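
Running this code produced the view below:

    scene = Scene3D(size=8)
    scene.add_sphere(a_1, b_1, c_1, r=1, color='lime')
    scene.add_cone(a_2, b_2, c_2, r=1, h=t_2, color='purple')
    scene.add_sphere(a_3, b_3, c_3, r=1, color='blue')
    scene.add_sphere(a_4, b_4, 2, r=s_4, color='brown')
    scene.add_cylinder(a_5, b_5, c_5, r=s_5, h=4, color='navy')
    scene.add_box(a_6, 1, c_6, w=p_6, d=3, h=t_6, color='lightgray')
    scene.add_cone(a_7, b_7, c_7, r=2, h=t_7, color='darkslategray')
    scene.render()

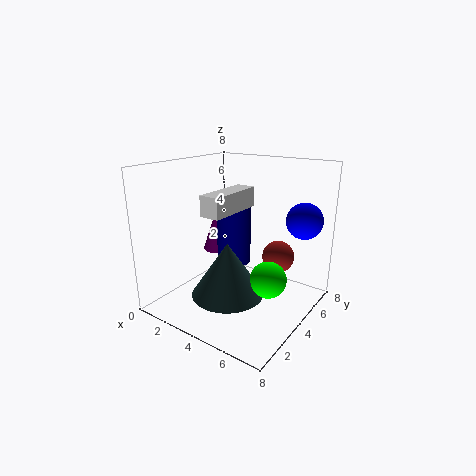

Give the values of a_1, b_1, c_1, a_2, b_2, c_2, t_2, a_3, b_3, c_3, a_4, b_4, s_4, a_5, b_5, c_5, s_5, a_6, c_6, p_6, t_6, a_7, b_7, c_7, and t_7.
a_1 = 6; b_1 = 4; c_1 = 2; a_2 = 1; b_2 = 6; c_2 = 2; t_2 = 3; a_3 = 7; b_3 = 6; c_3 = 5; a_4 = 5; b_4 = 7; s_4 = 1; a_5 = 3; b_5 = 5; c_5 = 2; s_5 = 1; a_6 = 4; c_6 = 6; p_6 = 1; t_6 = 1; a_7 = 4; b_7 = 3; c_7 = 1; t_7 = 3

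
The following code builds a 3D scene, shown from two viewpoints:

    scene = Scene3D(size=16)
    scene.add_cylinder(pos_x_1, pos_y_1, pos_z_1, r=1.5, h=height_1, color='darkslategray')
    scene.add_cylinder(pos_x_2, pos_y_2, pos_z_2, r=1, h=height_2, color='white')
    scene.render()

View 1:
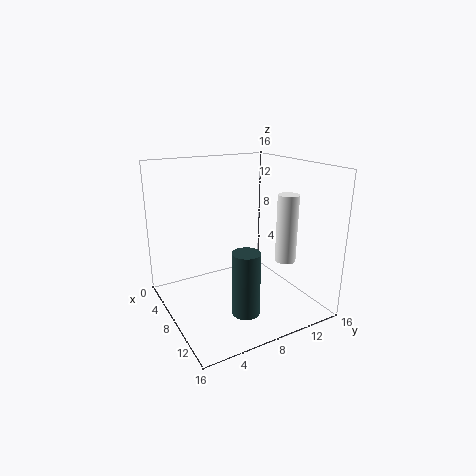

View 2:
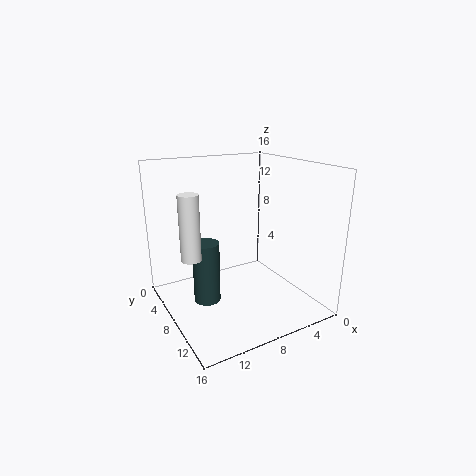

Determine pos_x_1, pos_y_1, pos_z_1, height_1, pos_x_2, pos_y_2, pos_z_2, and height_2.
pos_x_1 = 11.5, pos_y_1 = 7, pos_z_1 = 0.75, height_1 = 7, pos_x_2 = 14.25, pos_y_2 = 9.75, pos_z_2 = 7.5, height_2 = 6.5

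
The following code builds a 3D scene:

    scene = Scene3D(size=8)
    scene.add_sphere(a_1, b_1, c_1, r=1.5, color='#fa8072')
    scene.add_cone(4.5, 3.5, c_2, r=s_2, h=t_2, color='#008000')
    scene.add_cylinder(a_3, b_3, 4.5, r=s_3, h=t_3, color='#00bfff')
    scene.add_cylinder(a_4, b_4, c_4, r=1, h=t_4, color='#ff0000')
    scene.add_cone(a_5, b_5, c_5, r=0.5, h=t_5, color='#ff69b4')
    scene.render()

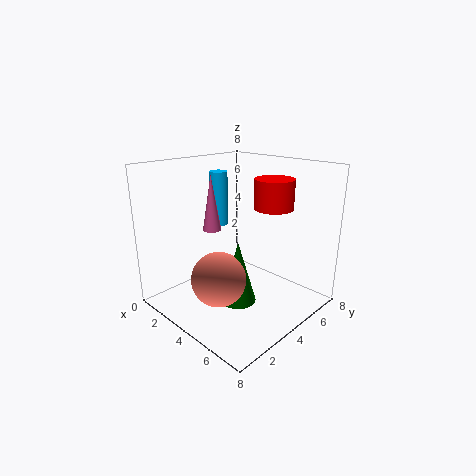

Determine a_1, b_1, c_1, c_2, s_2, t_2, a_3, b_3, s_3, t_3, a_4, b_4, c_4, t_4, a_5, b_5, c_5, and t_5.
a_1 = 4, b_1 = 2.5, c_1 = 2, c_2 = 0.5, s_2 = 1, t_2 = 3.5, a_3 = 2.5, b_3 = 4, s_3 = 0.5, t_3 = 3, a_4 = 6, b_4 = 4.5, c_4 = 6, t_4 = 1.5, a_5 = 3, b_5 = 3, c_5 = 4.5, t_5 = 3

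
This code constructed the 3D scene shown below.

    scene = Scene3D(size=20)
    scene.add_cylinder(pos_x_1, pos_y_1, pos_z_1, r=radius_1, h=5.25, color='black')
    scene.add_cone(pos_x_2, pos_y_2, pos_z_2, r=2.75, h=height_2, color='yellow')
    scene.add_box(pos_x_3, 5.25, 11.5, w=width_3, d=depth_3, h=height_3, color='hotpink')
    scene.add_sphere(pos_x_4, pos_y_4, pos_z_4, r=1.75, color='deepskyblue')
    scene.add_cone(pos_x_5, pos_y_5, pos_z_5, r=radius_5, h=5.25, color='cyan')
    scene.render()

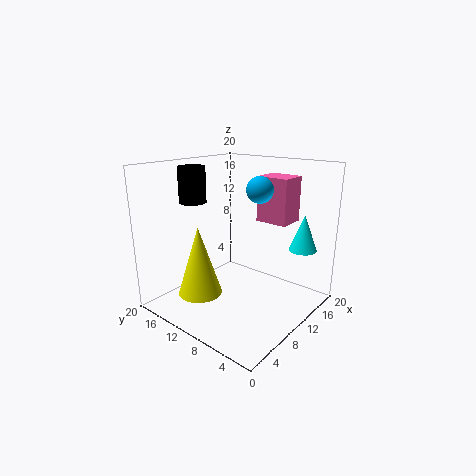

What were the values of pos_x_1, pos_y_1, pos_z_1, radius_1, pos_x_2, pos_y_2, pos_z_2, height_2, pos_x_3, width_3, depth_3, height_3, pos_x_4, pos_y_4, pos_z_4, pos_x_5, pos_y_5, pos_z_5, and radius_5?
pos_x_1 = 9, pos_y_1 = 17.75, pos_z_1 = 14, radius_1 = 2, pos_x_2 = 3, pos_y_2 = 10.5, pos_z_2 = 4.5, height_2 = 8.75, pos_x_3 = 14.25, width_3 = 4, depth_3 = 4.75, height_3 = 6.5, pos_x_4 = 10.75, pos_y_4 = 7, pos_z_4 = 17, pos_x_5 = 16.75, pos_y_5 = 3.5, pos_z_5 = 7.75, radius_5 = 2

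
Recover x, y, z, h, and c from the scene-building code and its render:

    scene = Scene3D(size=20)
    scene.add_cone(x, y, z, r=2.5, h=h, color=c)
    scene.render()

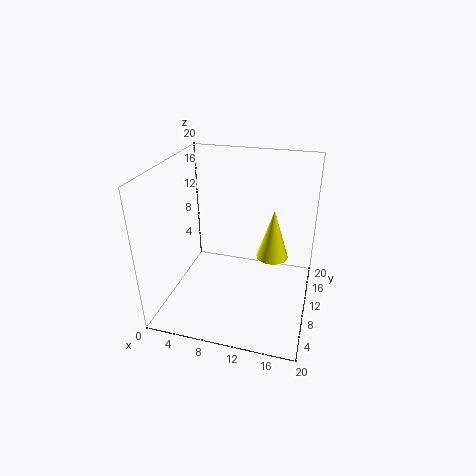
x = 14
y = 16
z = 4
h = 8
c = 'yellow'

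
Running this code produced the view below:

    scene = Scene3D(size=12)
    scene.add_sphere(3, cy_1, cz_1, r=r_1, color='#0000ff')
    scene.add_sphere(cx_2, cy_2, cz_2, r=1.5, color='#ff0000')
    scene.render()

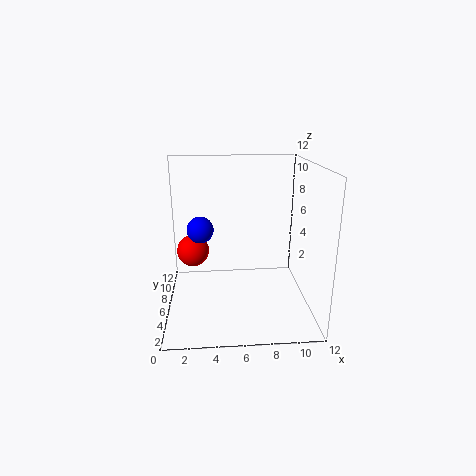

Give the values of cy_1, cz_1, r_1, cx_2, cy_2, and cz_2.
cy_1 = 4; cz_1 = 7.5; r_1 = 1; cx_2 = 2; cy_2 = 9.5; cz_2 = 3.5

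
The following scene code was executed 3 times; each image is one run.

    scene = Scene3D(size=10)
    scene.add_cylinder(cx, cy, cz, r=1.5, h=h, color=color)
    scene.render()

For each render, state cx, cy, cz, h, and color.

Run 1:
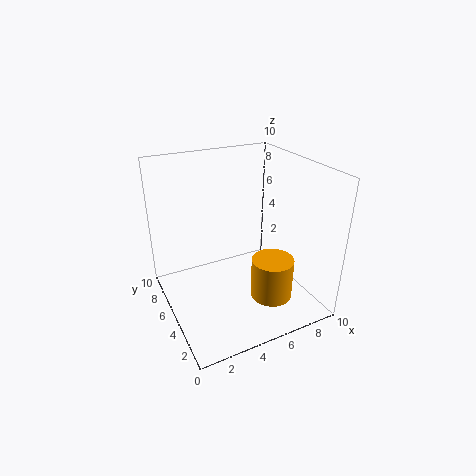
cx = 7
cy = 3.5
cz = 0.5
h = 3
color = 'orange'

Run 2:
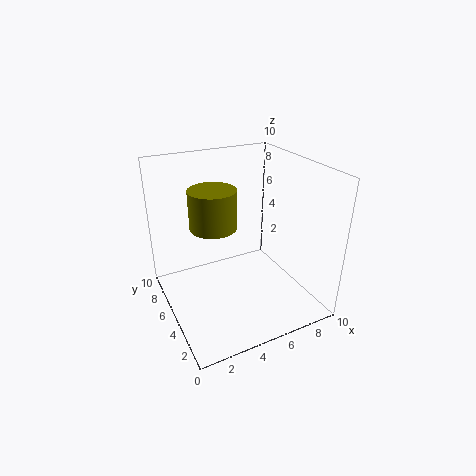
cx = 3
cy = 4.5
cz = 6.5
h = 2.5
color = 'olive'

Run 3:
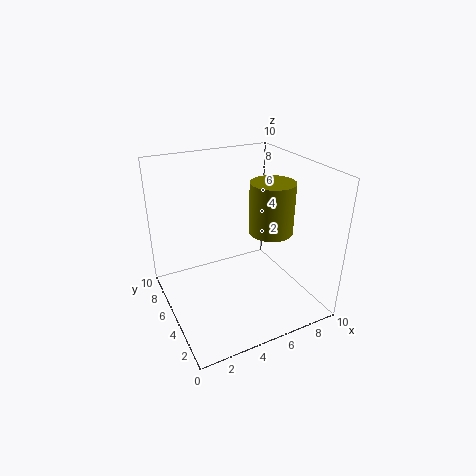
cx = 7
cy = 4
cz = 5.5
h = 3.5
color = 'olive'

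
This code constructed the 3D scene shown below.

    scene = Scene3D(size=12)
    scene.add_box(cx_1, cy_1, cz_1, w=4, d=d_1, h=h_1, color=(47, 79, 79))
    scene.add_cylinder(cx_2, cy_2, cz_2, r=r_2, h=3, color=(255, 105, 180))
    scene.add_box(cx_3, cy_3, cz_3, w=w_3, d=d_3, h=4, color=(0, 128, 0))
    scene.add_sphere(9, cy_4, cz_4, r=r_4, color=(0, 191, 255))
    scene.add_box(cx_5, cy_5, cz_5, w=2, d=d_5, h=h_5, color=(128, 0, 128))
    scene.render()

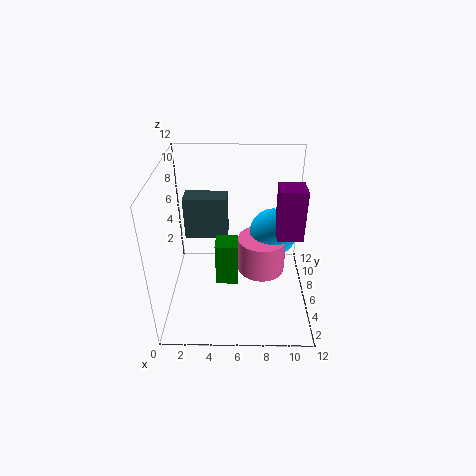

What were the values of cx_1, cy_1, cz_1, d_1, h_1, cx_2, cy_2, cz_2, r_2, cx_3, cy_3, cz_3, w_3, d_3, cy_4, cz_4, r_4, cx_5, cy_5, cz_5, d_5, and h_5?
cx_1 = 1, cy_1 = 9, cz_1 = 4, d_1 = 2, h_1 = 4, cx_2 = 8, cy_2 = 6, cz_2 = 3, r_2 = 2, cx_3 = 4, cy_3 = 6, cz_3 = 1, w_3 = 2, d_3 = 2, cy_4 = 7, cz_4 = 6, r_4 = 2, cx_5 = 9, cy_5 = 4, cz_5 = 7, d_5 = 2, h_5 = 4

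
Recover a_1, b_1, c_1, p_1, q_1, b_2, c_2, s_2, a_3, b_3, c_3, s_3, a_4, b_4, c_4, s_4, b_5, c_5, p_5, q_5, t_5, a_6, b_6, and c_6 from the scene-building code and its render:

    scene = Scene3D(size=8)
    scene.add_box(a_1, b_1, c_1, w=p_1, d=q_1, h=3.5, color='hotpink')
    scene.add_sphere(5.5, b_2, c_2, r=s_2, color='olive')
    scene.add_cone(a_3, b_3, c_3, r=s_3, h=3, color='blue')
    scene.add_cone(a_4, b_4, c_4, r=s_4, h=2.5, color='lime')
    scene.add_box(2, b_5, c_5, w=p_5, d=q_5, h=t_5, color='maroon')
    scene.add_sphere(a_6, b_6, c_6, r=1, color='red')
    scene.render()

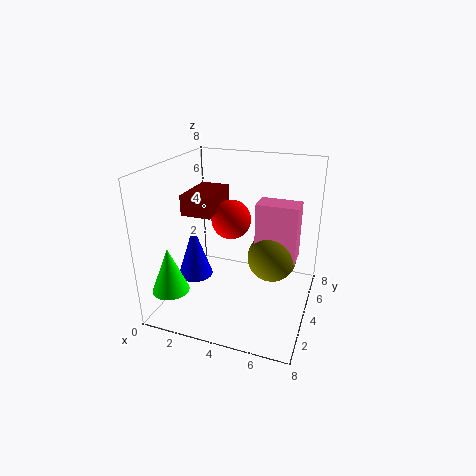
a_1 = 4.5
b_1 = 5.5
c_1 = 2
p_1 = 2.5
q_1 = 1.5
b_2 = 6
c_2 = 2
s_2 = 1.5
a_3 = 1.5
b_3 = 3.5
c_3 = 1.5
s_3 = 1
a_4 = 1
b_4 = 1.5
c_4 = 1.5
s_4 = 1
b_5 = 1.5
c_5 = 6
p_5 = 1.5
q_5 = 2.5
t_5 = 1
a_6 = 4
b_6 = 3
c_6 = 5.5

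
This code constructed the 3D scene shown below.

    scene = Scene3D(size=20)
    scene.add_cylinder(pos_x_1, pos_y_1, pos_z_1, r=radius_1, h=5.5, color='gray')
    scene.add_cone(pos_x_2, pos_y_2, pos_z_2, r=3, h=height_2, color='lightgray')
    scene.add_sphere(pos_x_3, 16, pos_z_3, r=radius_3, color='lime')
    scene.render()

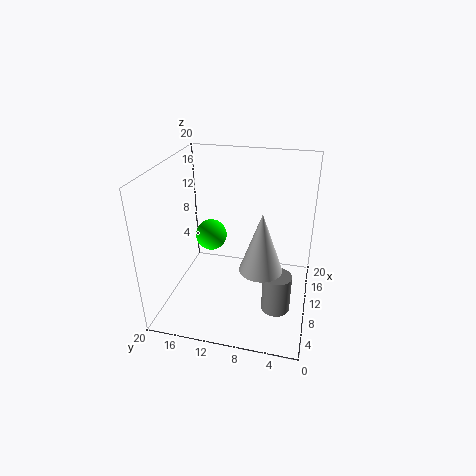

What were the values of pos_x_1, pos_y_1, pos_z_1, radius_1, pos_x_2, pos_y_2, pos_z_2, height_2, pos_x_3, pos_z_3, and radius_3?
pos_x_1 = 8; pos_y_1 = 4; pos_z_1 = 0.5; radius_1 = 2; pos_x_2 = 9; pos_y_2 = 6.5; pos_z_2 = 6; height_2 = 8.5; pos_x_3 = 16; pos_z_3 = 6.5; radius_3 = 2.5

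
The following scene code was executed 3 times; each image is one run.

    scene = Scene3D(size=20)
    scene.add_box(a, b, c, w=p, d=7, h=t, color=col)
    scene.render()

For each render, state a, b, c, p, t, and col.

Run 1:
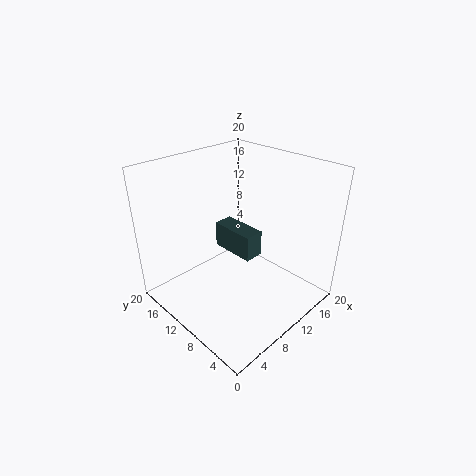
a = 12
b = 10
c = 5
p = 3
t = 4
col = 'darkslategray'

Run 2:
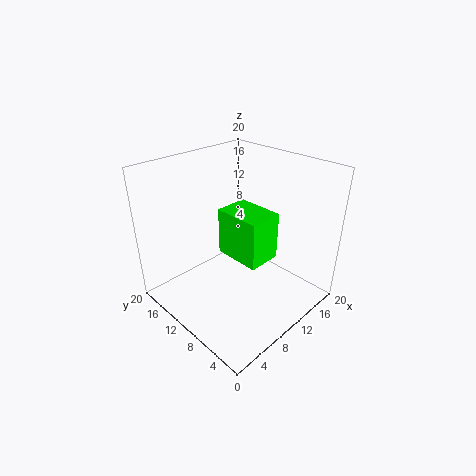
a = 10
b = 7
c = 6
p = 5
t = 7
col = 'lime'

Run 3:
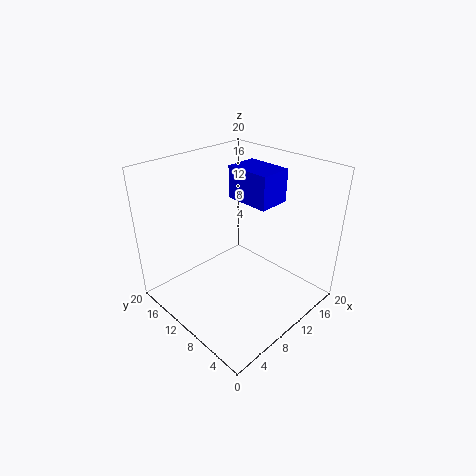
a = 14
b = 9
c = 13
p = 5
t = 5
col = 'blue'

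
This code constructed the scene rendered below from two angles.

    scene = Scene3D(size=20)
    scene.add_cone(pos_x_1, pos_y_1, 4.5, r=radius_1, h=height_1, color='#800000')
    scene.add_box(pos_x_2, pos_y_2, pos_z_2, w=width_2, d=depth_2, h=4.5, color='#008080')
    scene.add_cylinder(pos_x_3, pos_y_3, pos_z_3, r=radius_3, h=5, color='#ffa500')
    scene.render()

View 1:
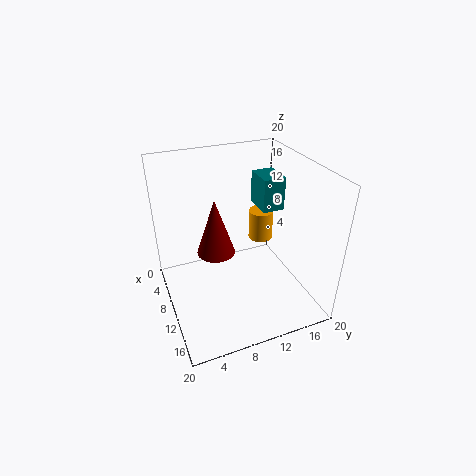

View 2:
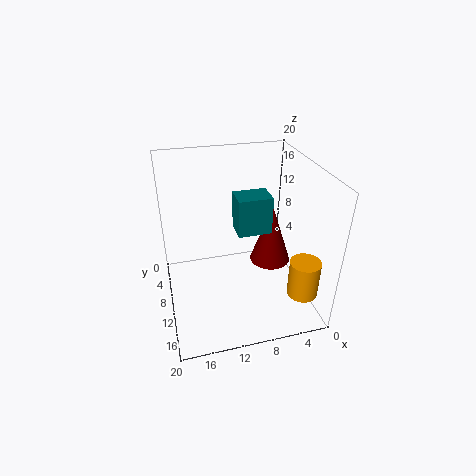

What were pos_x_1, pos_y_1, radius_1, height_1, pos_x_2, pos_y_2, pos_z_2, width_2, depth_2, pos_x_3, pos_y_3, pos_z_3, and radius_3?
pos_x_1 = 4.5, pos_y_1 = 8.5, radius_1 = 3, height_1 = 9, pos_x_2 = 7.5, pos_y_2 = 13, pos_z_2 = 14, width_2 = 4, depth_2 = 3, pos_x_3 = 3, pos_y_3 = 17, pos_z_3 = 4.5, radius_3 = 2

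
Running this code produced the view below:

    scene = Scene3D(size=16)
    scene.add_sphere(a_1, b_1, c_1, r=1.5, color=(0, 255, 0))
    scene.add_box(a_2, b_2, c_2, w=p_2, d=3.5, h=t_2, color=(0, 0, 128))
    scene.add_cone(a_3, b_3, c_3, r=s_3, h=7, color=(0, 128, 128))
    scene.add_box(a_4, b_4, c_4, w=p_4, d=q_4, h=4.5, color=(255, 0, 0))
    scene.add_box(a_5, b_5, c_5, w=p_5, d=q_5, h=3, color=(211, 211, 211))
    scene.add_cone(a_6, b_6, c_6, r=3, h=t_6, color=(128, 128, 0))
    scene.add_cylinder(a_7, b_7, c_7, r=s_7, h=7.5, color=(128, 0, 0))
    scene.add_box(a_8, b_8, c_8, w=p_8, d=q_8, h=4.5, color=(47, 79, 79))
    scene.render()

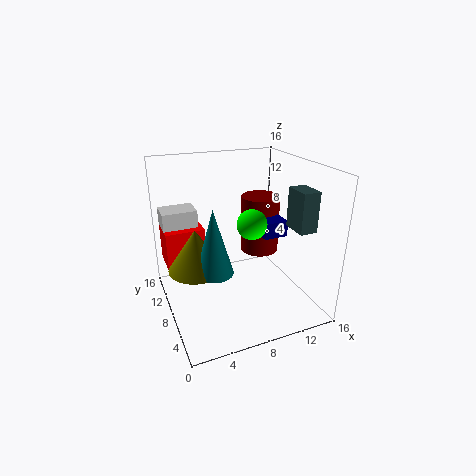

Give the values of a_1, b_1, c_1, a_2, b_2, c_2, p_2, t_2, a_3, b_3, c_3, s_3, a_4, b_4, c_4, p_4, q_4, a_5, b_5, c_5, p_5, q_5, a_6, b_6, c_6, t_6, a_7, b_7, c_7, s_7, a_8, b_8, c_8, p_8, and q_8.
a_1 = 8; b_1 = 4.5; c_1 = 11; a_2 = 12; b_2 = 9; c_2 = 6.5; p_2 = 3; t_2 = 2; a_3 = 4.5; b_3 = 6; c_3 = 5.5; s_3 = 2; a_4 = 0.5; b_4 = 10.5; c_4 = 4; p_4 = 4.5; q_4 = 4; a_5 = 0.5; b_5 = 11.5; c_5 = 7.5; p_5 = 4; q_5 = 3; a_6 = 3; b_6 = 7.5; c_6 = 5.5; t_6 = 4.5; a_7 = 13.5; b_7 = 13.5; c_7 = 3; s_7 = 2.5; a_8 = 13.5; b_8 = 4; c_8 = 9; p_8 = 2; q_8 = 3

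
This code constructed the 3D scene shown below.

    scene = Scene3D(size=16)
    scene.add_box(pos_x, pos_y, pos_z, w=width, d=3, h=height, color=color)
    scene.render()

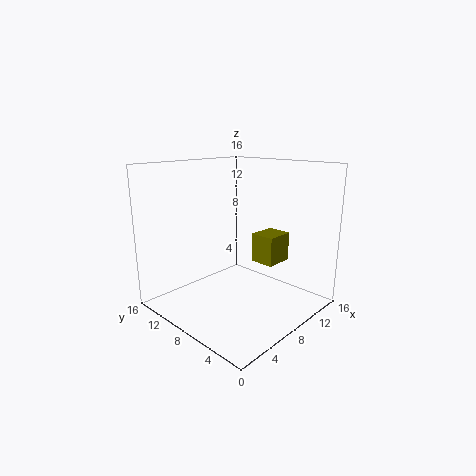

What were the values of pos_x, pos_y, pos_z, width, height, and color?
pos_x = 11.5
pos_y = 6
pos_z = 4
width = 3.5
height = 3.5
color = 'olive'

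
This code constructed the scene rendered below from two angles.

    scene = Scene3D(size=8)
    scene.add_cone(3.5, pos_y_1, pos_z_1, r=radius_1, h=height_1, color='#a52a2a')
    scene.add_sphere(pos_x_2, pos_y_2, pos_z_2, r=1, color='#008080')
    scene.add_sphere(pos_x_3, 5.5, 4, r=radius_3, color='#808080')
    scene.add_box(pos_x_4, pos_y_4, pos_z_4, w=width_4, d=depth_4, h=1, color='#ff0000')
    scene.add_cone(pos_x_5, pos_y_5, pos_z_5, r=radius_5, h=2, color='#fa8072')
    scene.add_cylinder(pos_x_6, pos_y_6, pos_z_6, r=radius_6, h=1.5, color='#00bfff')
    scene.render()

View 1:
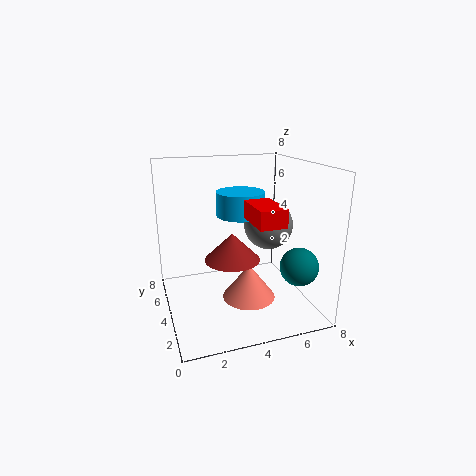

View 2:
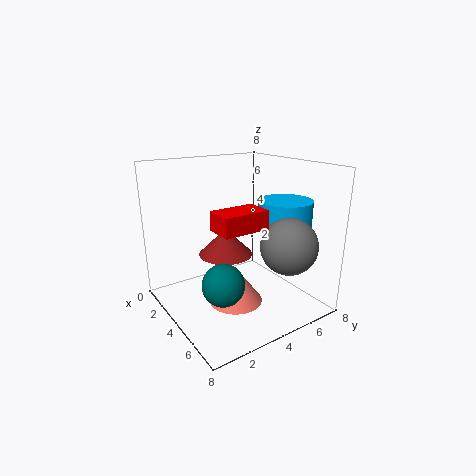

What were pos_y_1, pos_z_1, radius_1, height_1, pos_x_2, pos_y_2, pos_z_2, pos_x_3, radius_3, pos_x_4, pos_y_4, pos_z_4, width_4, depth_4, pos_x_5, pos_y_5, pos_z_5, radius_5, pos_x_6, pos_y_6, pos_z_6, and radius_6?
pos_y_1 = 3.5; pos_z_1 = 3; radius_1 = 1.5; height_1 = 1.5; pos_x_2 = 6.5; pos_y_2 = 1.5; pos_z_2 = 3; pos_x_3 = 6.5; radius_3 = 1.5; pos_x_4 = 4.5; pos_y_4 = 2; pos_z_4 = 5; width_4 = 1.5; depth_4 = 2.5; pos_x_5 = 4.5; pos_y_5 = 3.5; pos_z_5 = 0.5; radius_5 = 1.5; pos_x_6 = 5; pos_y_6 = 6.5; pos_z_6 = 4.5; radius_6 = 1.5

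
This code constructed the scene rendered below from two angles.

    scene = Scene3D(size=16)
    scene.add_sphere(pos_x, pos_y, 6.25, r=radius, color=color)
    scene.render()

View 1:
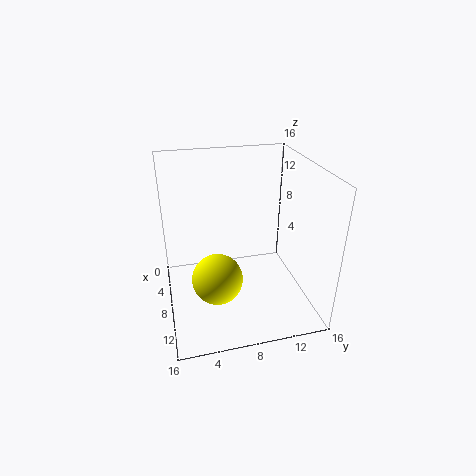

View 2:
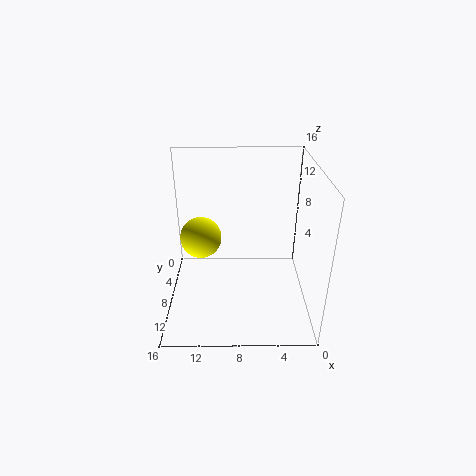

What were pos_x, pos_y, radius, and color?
pos_x = 12.5; pos_y = 4.75; radius = 2.5; color = 'yellow'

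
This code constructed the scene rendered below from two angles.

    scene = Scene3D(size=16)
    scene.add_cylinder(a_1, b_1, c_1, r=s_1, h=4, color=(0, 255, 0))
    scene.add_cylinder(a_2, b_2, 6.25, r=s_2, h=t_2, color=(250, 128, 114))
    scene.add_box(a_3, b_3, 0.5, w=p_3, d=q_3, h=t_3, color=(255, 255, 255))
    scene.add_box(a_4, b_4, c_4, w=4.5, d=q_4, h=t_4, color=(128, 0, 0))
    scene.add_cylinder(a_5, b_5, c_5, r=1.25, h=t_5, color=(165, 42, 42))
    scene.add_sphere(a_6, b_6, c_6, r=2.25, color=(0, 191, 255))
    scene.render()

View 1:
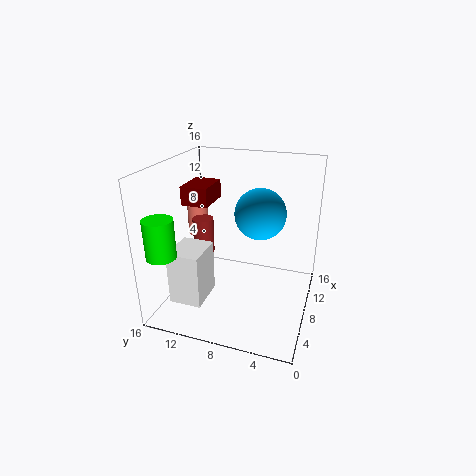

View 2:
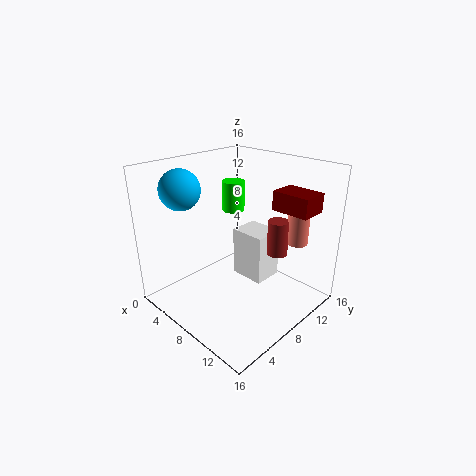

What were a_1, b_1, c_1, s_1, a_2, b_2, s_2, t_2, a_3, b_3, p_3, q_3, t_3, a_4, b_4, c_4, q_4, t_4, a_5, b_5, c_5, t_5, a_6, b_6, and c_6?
a_1 = 1.5
b_1 = 13.75
c_1 = 8
s_1 = 1.5
a_2 = 11.5
b_2 = 14.5
s_2 = 1.25
t_2 = 3.75
a_3 = 4
b_3 = 11.25
p_3 = 4.5
q_3 = 3.75
t_3 = 6.25
a_4 = 9.25
b_4 = 12.25
c_4 = 10.5
q_4 = 3.25
t_4 = 2.25
a_5 = 9.75
b_5 = 13
c_5 = 4.75
t_5 = 4.25
a_6 = 3
b_6 = 4.25
c_6 = 13.25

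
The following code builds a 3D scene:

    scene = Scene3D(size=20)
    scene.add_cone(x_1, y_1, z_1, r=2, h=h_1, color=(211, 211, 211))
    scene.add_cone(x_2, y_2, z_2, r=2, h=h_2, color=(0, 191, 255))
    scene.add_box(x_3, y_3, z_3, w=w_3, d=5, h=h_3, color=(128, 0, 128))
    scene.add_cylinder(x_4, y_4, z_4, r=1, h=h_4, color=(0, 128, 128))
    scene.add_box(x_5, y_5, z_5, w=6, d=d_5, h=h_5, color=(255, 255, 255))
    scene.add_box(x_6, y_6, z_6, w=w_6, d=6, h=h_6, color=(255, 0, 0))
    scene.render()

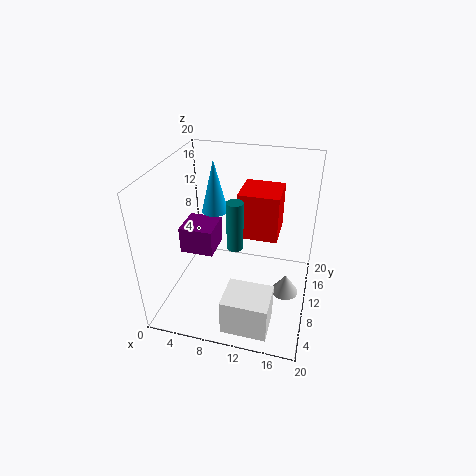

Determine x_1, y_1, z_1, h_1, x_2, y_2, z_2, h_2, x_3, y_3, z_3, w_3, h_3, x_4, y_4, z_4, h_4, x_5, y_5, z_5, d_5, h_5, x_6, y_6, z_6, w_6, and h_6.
x_1 = 17; y_1 = 11; z_1 = 1; h_1 = 3; x_2 = 5; y_2 = 15; z_2 = 11; h_2 = 8; x_3 = 1; y_3 = 10; z_3 = 6; w_3 = 5; h_3 = 4; x_4 = 11; y_4 = 5; z_4 = 12; h_4 = 6; x_5 = 10; y_5 = 1; z_5 = 1; d_5 = 5; h_5 = 5; x_6 = 9; y_6 = 13; z_6 = 8; w_6 = 6; h_6 = 7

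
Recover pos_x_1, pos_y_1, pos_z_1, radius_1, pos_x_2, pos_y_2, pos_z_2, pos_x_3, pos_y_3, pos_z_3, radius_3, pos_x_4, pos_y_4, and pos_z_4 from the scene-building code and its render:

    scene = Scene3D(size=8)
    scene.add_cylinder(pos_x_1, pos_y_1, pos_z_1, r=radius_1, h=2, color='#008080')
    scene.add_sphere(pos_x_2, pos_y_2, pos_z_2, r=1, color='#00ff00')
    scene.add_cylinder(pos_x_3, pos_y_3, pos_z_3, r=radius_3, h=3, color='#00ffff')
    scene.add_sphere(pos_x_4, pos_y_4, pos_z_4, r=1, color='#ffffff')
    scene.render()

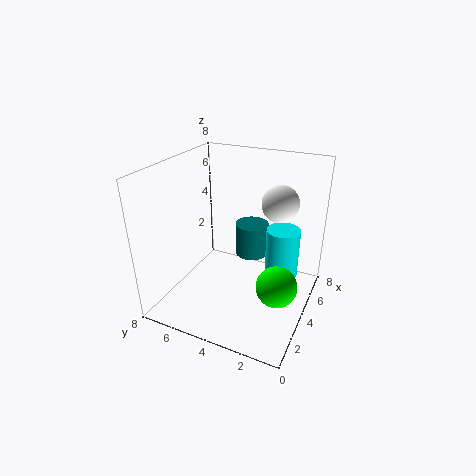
pos_x_1 = 6; pos_y_1 = 4; pos_z_1 = 2; radius_1 = 1; pos_x_2 = 2; pos_y_2 = 1; pos_z_2 = 3; pos_x_3 = 6; pos_y_3 = 2; pos_z_3 = 1; radius_3 = 1; pos_x_4 = 5; pos_y_4 = 2; pos_z_4 = 6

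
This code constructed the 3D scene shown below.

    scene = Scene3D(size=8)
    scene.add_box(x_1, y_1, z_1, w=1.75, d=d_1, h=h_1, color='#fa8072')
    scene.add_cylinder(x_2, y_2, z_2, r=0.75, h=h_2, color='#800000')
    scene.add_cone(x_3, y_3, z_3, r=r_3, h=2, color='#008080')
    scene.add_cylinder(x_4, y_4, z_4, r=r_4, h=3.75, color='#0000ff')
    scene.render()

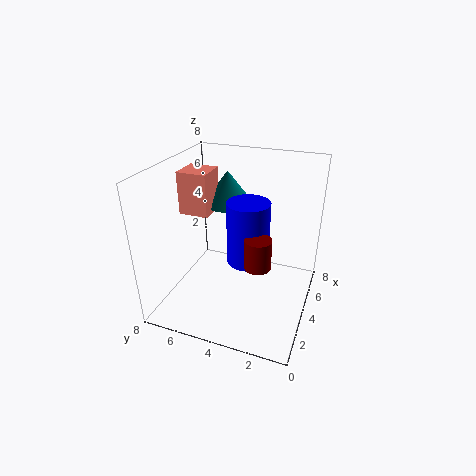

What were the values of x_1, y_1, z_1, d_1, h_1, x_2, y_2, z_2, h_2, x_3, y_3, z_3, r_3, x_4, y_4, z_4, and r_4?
x_1 = 4.25
y_1 = 6
z_1 = 4.75
d_1 = 1.75
h_1 = 2.5
x_2 = 3.75
y_2 = 2.75
z_2 = 2.5
h_2 = 1.75
x_3 = 6.25
y_3 = 5.5
z_3 = 5
r_3 = 1.5
x_4 = 5
y_4 = 3.75
z_4 = 2
r_4 = 1.25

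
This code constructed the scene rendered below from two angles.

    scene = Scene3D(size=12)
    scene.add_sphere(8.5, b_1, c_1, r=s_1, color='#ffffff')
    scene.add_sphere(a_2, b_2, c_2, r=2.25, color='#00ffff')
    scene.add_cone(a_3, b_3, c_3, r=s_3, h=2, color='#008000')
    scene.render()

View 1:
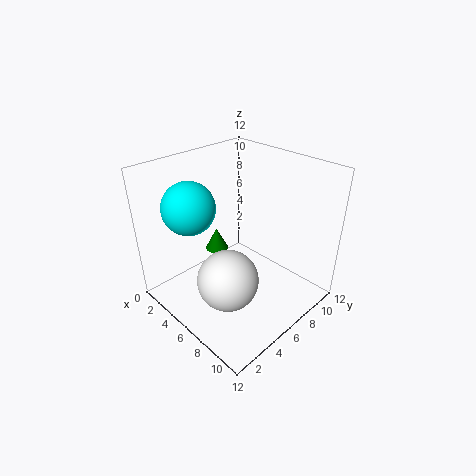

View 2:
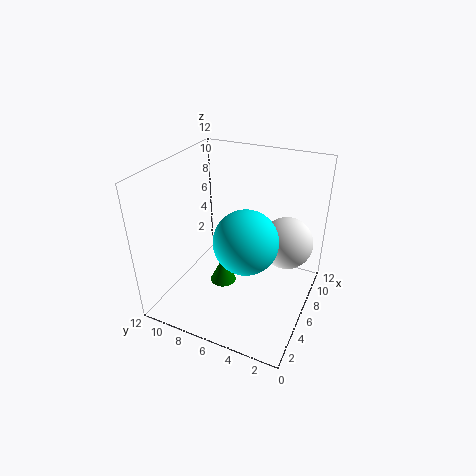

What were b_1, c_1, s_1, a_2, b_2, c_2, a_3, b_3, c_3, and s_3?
b_1 = 2.5
c_1 = 5
s_1 = 2.25
a_2 = 2.5
b_2 = 3.75
c_2 = 8.25
a_3 = 3.25
b_3 = 6
c_3 = 3.75
s_3 = 1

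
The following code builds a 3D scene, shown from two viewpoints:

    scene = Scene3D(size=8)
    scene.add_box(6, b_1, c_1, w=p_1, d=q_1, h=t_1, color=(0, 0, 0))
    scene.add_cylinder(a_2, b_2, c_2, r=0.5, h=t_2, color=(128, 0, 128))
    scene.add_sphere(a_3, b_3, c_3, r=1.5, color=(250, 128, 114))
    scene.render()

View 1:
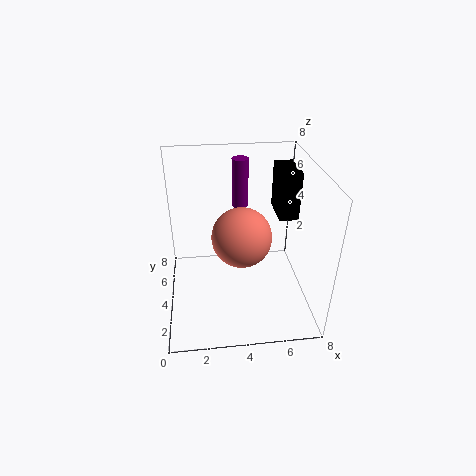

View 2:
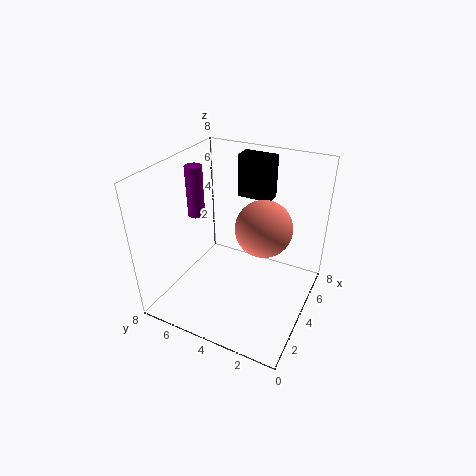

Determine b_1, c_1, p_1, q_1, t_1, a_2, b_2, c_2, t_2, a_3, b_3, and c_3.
b_1 = 3; c_1 = 5.5; p_1 = 1; q_1 = 2; t_1 = 2.5; a_2 = 4.5; b_2 = 7; c_2 = 4.5; t_2 = 3; a_3 = 4; b_3 = 2.5; c_3 = 5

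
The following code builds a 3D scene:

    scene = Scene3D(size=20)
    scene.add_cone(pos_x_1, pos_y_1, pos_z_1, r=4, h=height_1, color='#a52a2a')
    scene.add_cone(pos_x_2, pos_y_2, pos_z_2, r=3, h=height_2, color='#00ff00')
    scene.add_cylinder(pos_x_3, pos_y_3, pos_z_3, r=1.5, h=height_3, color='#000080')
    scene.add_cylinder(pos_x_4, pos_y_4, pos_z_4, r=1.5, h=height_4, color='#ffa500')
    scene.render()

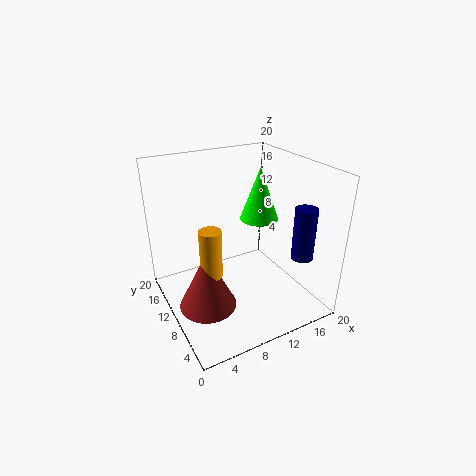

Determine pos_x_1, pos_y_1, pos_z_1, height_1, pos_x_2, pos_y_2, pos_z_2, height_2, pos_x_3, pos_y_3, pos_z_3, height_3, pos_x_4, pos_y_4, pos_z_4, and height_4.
pos_x_1 = 4.75, pos_y_1 = 9.25, pos_z_1 = 1, height_1 = 8.25, pos_x_2 = 16.25, pos_y_2 = 14.5, pos_z_2 = 9.75, height_2 = 8.25, pos_x_3 = 17, pos_y_3 = 4.5, pos_z_3 = 7.75, height_3 = 7.25, pos_x_4 = 5.5, pos_y_4 = 9.25, pos_z_4 = 5.75, height_4 = 6.75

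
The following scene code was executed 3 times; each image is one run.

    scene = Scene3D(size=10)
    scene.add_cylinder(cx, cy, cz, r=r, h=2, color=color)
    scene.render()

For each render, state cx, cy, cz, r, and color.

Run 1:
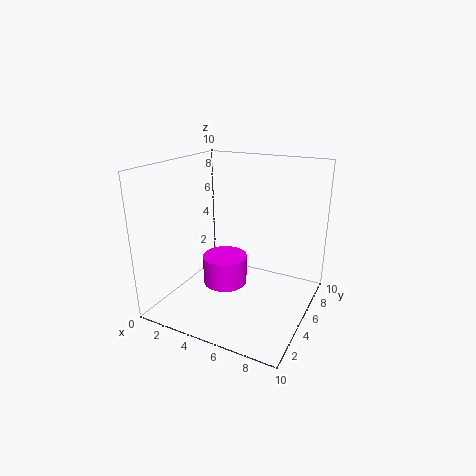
cx = 4.5, cy = 4, cz = 2, r = 1.5, color = 'magenta'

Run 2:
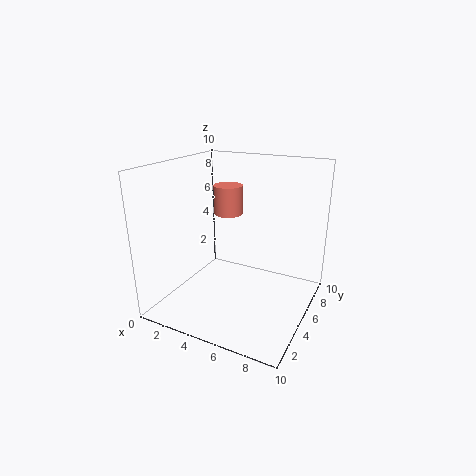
cx = 4, cy = 5.5, cz = 6.5, r = 1, color = 'salmon'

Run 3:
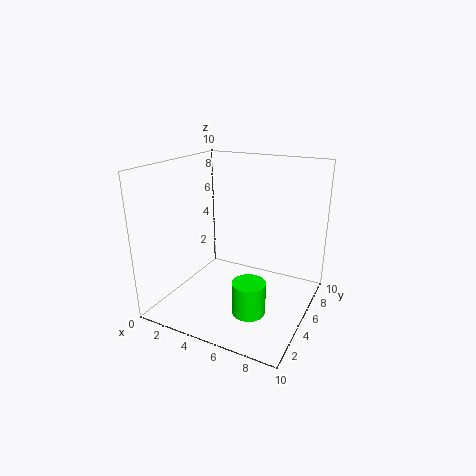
cx = 7.5, cy = 1.5, cz = 2, r = 1, color = 'lime'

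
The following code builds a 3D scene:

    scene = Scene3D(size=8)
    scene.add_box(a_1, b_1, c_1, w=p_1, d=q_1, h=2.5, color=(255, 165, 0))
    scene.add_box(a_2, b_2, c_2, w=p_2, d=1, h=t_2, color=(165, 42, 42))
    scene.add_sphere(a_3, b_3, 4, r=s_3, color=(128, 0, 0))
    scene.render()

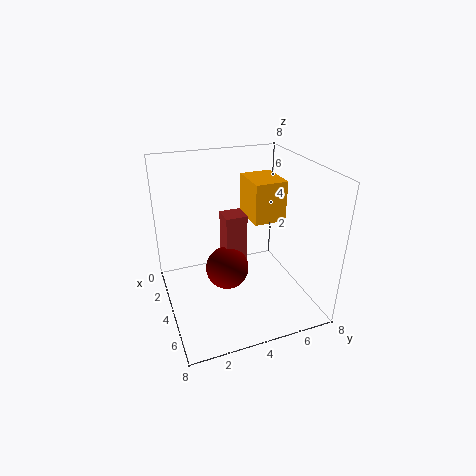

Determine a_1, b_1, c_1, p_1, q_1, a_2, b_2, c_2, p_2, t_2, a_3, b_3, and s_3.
a_1 = 0.5, b_1 = 5.5, c_1 = 4, p_1 = 2.5, q_1 = 2, a_2 = 5.5, b_2 = 2.5, c_2 = 4, p_2 = 1, t_2 = 2.5, a_3 = 6.5, b_3 = 2.5, s_3 = 1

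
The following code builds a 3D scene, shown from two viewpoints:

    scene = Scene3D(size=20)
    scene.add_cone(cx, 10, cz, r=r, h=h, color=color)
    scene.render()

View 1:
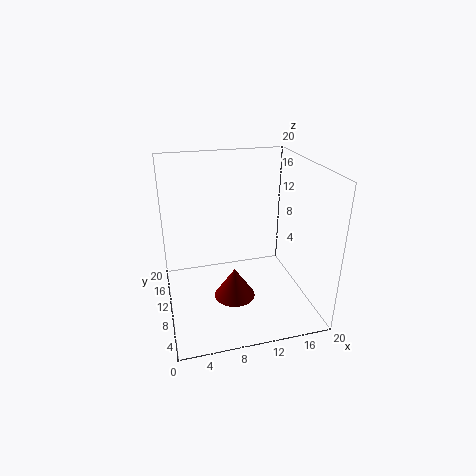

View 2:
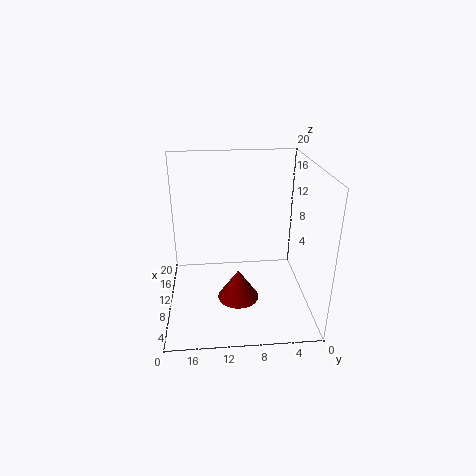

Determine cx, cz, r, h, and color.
cx = 9.5, cz = 0.5, r = 3, h = 4.5, color = 'maroon'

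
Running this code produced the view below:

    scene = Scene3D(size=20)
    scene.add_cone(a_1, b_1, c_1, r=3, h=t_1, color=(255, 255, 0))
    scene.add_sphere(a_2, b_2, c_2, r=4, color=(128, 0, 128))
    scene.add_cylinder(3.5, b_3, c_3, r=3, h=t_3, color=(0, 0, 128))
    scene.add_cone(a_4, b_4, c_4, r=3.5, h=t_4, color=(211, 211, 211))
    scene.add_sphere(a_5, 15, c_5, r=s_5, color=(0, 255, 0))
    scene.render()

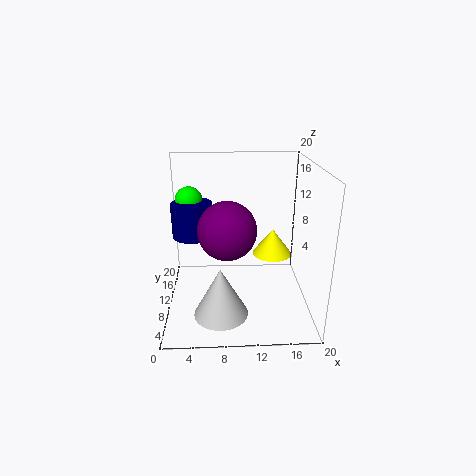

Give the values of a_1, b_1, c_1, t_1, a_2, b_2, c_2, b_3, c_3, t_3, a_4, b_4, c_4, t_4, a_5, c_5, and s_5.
a_1 = 15.5; b_1 = 14; c_1 = 5.5; t_1 = 4; a_2 = 8.5; b_2 = 9; c_2 = 11.5; b_3 = 13.5; c_3 = 9; t_3 = 5; a_4 = 7.5; b_4 = 4; c_4 = 2; t_4 = 6.5; a_5 = 3; c_5 = 14; s_5 = 2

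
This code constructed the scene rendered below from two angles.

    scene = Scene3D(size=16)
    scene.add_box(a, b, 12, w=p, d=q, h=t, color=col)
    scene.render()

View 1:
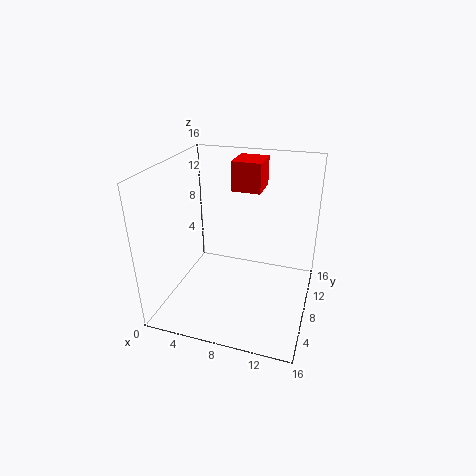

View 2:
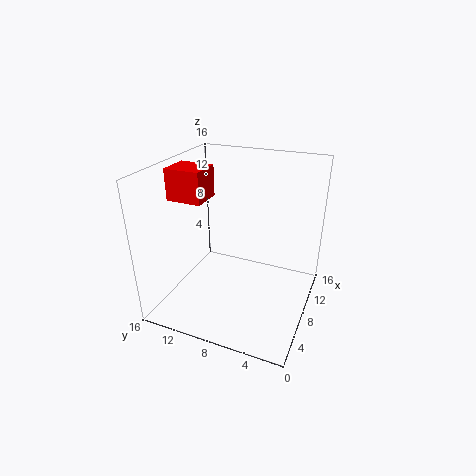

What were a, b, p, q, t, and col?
a = 6, b = 11.5, p = 3.5, q = 4, t = 3.5, col = 'red'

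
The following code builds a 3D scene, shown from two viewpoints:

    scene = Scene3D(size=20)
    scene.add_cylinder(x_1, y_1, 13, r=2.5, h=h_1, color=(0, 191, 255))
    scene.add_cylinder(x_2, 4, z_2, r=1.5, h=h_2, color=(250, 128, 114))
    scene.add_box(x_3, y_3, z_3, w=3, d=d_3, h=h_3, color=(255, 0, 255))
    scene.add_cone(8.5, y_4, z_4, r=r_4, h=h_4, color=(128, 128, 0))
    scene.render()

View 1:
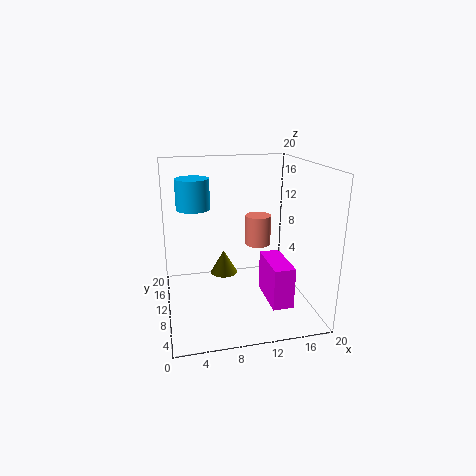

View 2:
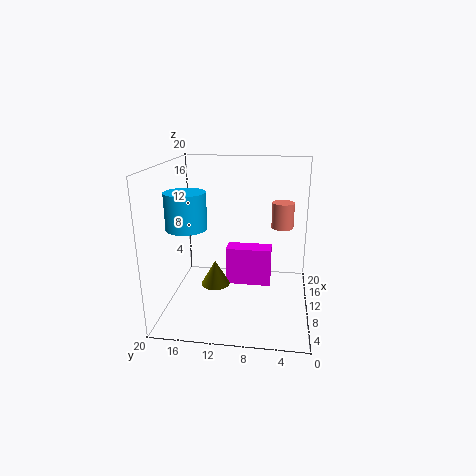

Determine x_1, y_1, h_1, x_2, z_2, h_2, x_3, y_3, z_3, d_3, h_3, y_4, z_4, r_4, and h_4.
x_1 = 4.5
y_1 = 15.5
h_1 = 4.5
x_2 = 11
z_2 = 11.5
h_2 = 3.5
x_3 = 14
y_3 = 5.5
z_3 = 0.5
d_3 = 7
h_3 = 6
y_4 = 13
z_4 = 3.5
r_4 = 2
h_4 = 3.5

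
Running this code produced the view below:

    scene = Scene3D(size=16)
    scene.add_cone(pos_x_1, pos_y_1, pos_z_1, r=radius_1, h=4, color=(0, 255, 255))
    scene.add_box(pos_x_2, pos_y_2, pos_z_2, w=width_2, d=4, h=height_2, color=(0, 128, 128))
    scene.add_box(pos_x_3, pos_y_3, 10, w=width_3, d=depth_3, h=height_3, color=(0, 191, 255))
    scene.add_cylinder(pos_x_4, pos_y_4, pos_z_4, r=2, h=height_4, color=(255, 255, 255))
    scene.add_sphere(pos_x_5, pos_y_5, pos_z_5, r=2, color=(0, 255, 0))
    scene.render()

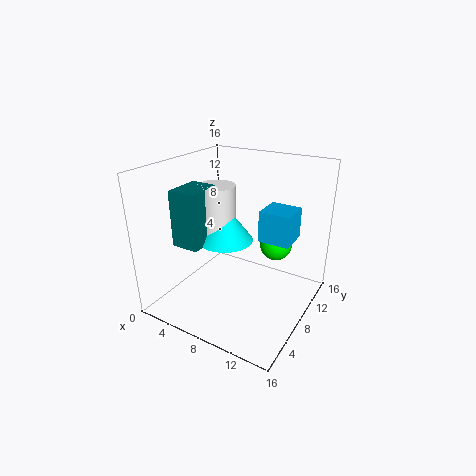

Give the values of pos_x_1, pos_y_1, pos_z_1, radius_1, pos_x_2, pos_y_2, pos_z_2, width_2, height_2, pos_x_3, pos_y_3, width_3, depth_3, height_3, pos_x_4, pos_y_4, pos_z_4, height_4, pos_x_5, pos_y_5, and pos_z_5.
pos_x_1 = 7, pos_y_1 = 7, pos_z_1 = 8, radius_1 = 3, pos_x_2 = 3, pos_y_2 = 3, pos_z_2 = 8, width_2 = 3, height_2 = 6, pos_x_3 = 12, pos_y_3 = 5, width_3 = 3, depth_3 = 3, height_3 = 3, pos_x_4 = 6, pos_y_4 = 7, pos_z_4 = 9, height_4 = 5, pos_x_5 = 10, pos_y_5 = 14, pos_z_5 = 5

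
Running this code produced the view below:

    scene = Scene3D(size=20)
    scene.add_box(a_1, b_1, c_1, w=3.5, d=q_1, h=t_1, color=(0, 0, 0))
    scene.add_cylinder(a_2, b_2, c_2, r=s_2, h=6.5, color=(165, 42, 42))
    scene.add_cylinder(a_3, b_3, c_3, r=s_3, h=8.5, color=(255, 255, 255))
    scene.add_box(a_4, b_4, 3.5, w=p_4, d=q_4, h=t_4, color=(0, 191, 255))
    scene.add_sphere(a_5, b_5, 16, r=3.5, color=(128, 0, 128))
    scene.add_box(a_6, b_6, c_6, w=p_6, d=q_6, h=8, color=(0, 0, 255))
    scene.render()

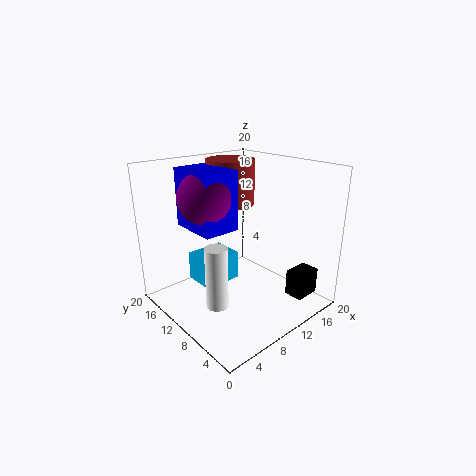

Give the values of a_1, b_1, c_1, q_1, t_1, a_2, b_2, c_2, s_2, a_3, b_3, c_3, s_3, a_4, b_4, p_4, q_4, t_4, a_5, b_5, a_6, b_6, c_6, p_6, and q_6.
a_1 = 13; b_1 = 1; c_1 = 3; q_1 = 2.5; t_1 = 3.5; a_2 = 12.5; b_2 = 14.5; c_2 = 13.5; s_2 = 3.5; a_3 = 5; b_3 = 8.5; c_3 = 2; s_3 = 1.5; a_4 = 5; b_4 = 10.5; p_4 = 5.5; q_4 = 4.5; t_4 = 4; a_5 = 6; b_5 = 12; a_6 = 4.5; b_6 = 9.5; c_6 = 11.5; p_6 = 5; q_6 = 7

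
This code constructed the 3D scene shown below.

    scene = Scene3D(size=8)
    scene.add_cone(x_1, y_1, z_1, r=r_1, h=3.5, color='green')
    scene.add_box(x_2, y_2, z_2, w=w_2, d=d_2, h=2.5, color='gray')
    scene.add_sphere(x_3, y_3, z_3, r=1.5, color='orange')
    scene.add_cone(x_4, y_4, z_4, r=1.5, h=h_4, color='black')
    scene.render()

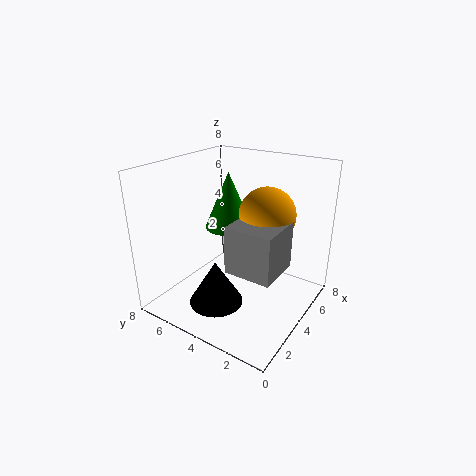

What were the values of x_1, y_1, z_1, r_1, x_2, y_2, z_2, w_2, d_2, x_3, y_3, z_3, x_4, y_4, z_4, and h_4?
x_1 = 6, y_1 = 6, z_1 = 3.5, r_1 = 1.5, x_2 = 2, y_2 = 1, z_2 = 3, w_2 = 2.5, d_2 = 2.5, x_3 = 4.5, y_3 = 2.5, z_3 = 5.5, x_4 = 2.5, y_4 = 4.5, z_4 = 0.5, h_4 = 2.5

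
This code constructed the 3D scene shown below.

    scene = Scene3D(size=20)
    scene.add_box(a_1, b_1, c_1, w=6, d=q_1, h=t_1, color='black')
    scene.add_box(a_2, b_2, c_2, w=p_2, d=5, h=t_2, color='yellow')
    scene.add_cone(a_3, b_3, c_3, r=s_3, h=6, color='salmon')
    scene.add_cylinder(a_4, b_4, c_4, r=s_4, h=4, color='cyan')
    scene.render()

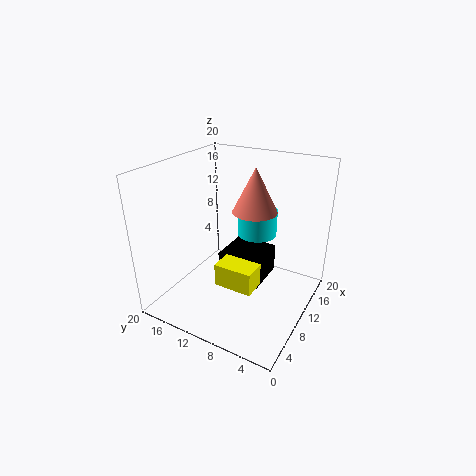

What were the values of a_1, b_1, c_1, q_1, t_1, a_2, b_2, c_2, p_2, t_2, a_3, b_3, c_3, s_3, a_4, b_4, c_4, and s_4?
a_1 = 8; b_1 = 6; c_1 = 4; q_1 = 6; t_1 = 4; a_2 = 4; b_2 = 5; c_2 = 6; p_2 = 3; t_2 = 3; a_3 = 11; b_3 = 8; c_3 = 14; s_3 = 3; a_4 = 16; b_4 = 10; c_4 = 8; s_4 = 3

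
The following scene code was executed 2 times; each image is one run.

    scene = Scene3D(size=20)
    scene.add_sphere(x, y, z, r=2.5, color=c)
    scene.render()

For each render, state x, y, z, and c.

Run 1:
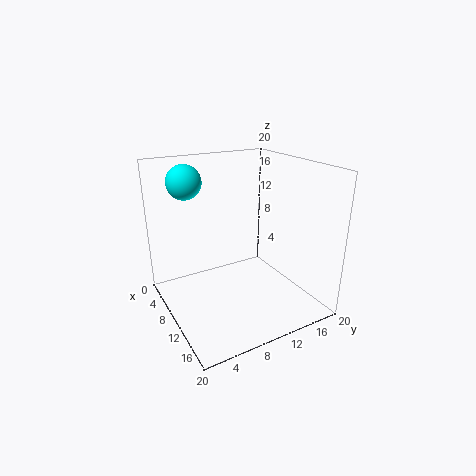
x = 3.5, y = 5, z = 17, c = 'cyan'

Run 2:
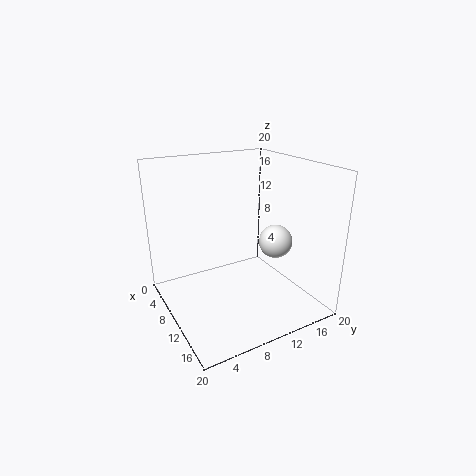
x = 10, y = 16.5, z = 8, c = 'white'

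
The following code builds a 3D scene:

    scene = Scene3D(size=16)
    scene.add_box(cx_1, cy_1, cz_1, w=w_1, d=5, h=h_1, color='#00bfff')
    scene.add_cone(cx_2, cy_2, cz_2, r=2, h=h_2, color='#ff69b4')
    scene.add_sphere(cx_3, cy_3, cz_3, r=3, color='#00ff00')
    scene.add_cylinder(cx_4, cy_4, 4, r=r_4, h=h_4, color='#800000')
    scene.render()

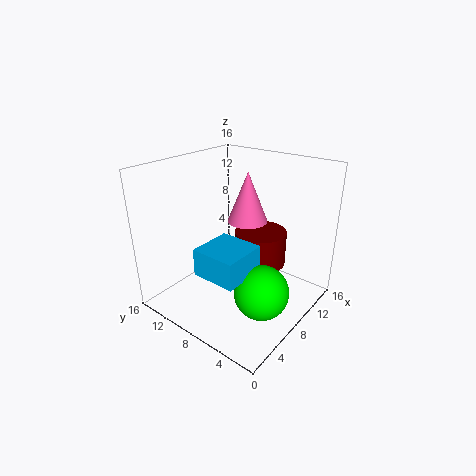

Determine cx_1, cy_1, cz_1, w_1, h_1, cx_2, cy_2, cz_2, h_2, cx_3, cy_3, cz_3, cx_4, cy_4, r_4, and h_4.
cx_1 = 3; cy_1 = 5; cz_1 = 5; w_1 = 5; h_1 = 3; cx_2 = 7; cy_2 = 6; cz_2 = 11; h_2 = 5; cx_3 = 7; cy_3 = 4; cz_3 = 3; cx_4 = 11; cy_4 = 7; r_4 = 3; h_4 = 4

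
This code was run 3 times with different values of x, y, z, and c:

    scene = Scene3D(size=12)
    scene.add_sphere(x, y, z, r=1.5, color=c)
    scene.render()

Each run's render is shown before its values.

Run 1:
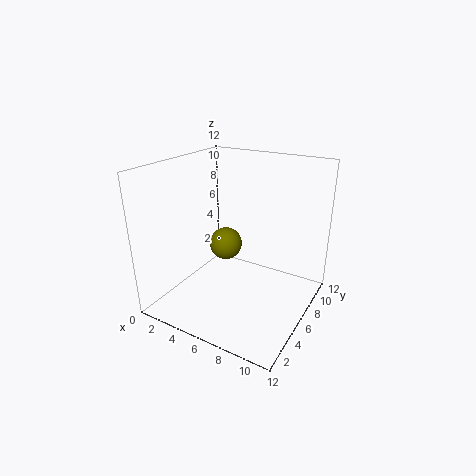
x = 3.5; y = 8; z = 4; c = 'olive'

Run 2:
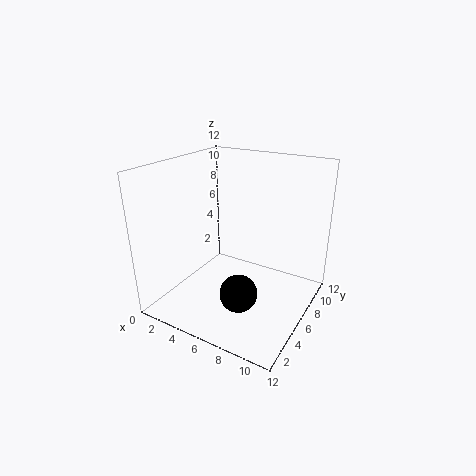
x = 7.5; y = 3.5; z = 2.5; c = 'black'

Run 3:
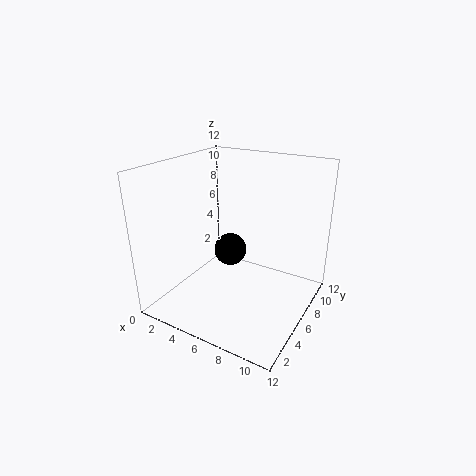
x = 4; y = 8; z = 3.5; c = 'black'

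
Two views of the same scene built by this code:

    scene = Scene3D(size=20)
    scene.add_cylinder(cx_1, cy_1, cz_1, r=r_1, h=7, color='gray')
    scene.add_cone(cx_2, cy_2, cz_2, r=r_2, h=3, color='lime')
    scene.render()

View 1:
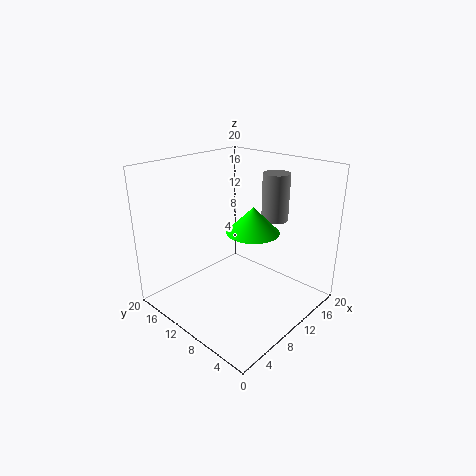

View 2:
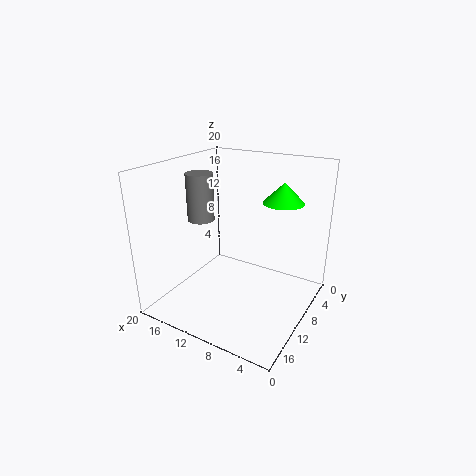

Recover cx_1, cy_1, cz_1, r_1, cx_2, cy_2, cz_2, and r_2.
cx_1 = 17, cy_1 = 9, cz_1 = 11, r_1 = 2, cx_2 = 6, cy_2 = 4, cz_2 = 14, r_2 = 3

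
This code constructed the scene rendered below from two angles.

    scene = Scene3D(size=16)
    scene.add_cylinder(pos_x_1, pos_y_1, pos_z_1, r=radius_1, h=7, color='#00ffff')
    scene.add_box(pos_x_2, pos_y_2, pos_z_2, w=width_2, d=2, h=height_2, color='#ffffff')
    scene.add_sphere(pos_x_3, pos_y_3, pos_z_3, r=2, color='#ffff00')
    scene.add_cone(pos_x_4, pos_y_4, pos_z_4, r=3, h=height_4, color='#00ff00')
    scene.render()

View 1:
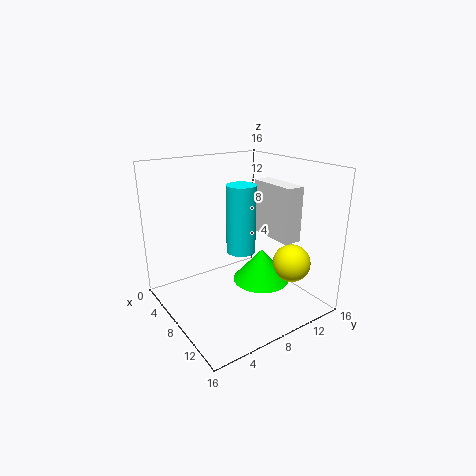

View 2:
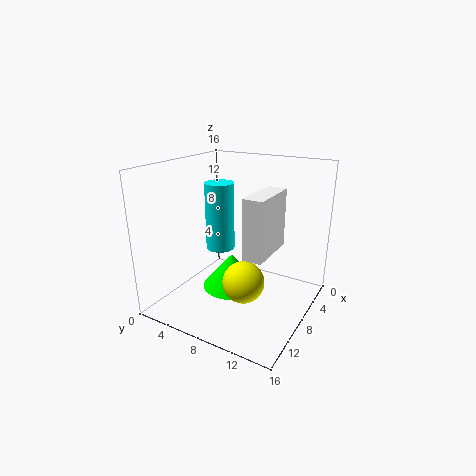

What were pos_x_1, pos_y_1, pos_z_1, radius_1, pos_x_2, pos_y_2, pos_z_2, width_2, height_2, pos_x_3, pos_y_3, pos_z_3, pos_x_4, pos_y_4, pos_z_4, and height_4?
pos_x_1 = 10, pos_y_1 = 7, pos_z_1 = 7.5, radius_1 = 1.5, pos_x_2 = 7, pos_y_2 = 11, pos_z_2 = 8, width_2 = 5.5, height_2 = 6, pos_x_3 = 13, pos_y_3 = 11.5, pos_z_3 = 6, pos_x_4 = 11, pos_y_4 = 9, pos_z_4 = 4, height_4 = 3.5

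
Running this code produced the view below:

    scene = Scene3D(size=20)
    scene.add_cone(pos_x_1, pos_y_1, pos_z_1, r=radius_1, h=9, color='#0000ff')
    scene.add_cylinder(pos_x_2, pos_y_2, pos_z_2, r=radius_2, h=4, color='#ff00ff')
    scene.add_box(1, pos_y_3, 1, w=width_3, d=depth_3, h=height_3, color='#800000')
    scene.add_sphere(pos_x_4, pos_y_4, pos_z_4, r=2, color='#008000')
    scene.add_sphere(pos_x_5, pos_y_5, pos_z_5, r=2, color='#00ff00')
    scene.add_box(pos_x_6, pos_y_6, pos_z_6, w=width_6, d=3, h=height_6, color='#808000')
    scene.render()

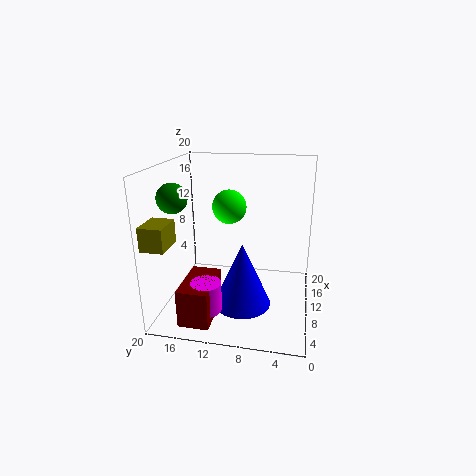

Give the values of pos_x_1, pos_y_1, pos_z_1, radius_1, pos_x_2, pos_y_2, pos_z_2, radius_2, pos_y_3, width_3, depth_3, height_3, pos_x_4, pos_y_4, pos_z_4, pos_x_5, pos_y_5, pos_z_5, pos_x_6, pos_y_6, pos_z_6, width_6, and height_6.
pos_x_1 = 8, pos_y_1 = 9, pos_z_1 = 1, radius_1 = 4, pos_x_2 = 4, pos_y_2 = 13, pos_z_2 = 2, radius_2 = 2, pos_y_3 = 12, width_3 = 7, depth_3 = 4, height_3 = 5, pos_x_4 = 7, pos_y_4 = 18, pos_z_4 = 16, pos_x_5 = 5, pos_y_5 = 10, pos_z_5 = 16, pos_x_6 = 1, pos_y_6 = 17, pos_z_6 = 11, width_6 = 4, height_6 = 3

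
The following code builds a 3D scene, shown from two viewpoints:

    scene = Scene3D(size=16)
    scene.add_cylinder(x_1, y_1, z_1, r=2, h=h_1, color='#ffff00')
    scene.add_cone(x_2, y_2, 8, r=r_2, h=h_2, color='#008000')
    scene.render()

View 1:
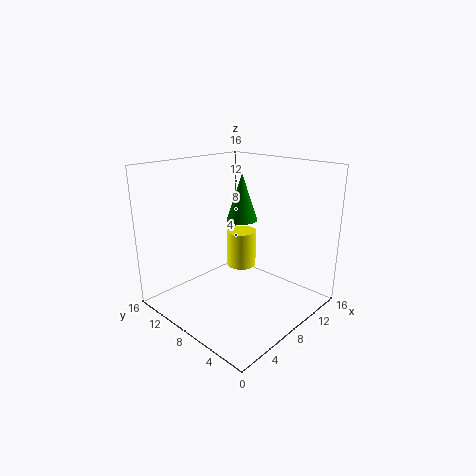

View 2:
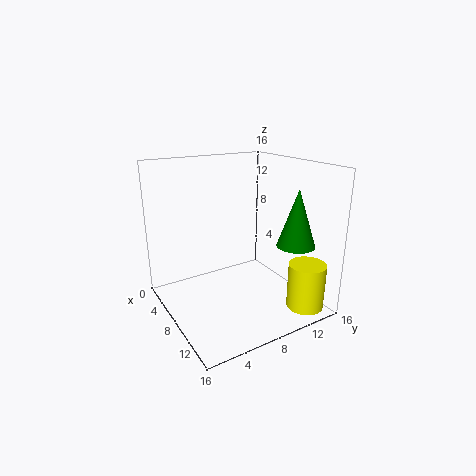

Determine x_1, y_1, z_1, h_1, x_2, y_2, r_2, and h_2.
x_1 = 14
y_1 = 13
z_1 = 1
h_1 = 5
x_2 = 13
y_2 = 12
r_2 = 2
h_2 = 6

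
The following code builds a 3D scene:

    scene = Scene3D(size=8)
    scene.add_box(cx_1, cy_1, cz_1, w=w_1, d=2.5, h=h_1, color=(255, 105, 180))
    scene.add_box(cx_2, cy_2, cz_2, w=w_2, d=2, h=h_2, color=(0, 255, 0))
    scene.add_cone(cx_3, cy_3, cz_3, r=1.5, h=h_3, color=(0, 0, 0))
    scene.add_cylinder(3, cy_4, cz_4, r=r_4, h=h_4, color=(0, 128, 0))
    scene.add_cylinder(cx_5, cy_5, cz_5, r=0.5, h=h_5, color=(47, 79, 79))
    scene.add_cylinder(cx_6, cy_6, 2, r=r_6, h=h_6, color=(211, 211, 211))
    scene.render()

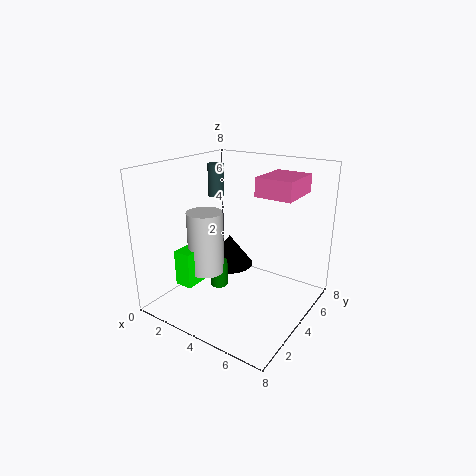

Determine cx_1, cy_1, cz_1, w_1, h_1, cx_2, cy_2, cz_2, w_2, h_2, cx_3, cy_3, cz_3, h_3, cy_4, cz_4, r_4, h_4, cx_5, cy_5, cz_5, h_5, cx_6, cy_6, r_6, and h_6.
cx_1 = 5
cy_1 = 4
cz_1 = 6.5
w_1 = 2
h_1 = 1
cx_2 = 1.5
cy_2 = 1.5
cz_2 = 1.5
w_2 = 1
h_2 = 2
cx_3 = 2
cy_3 = 6
cz_3 = 1
h_3 = 2
cy_4 = 3.5
cz_4 = 1
r_4 = 0.5
h_4 = 1.5
cx_5 = 1
cy_5 = 6
cz_5 = 5.5
h_5 = 2
cx_6 = 2.5
cy_6 = 3
r_6 = 1
h_6 = 3.5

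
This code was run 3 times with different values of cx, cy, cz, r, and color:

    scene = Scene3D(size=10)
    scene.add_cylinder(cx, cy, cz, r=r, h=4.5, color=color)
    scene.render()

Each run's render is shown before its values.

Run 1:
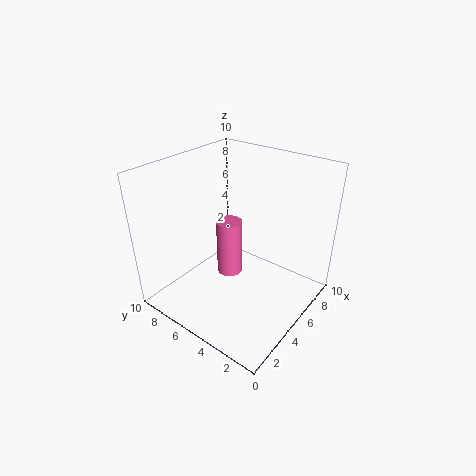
cx = 6.5
cy = 7
cz = 0.5
r = 1
color = 'hotpink'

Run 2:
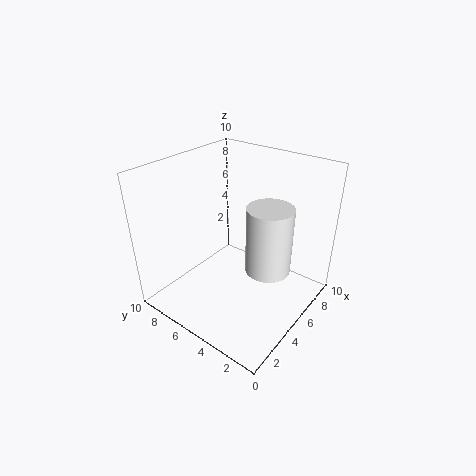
cx = 5
cy = 2.5
cz = 3.5
r = 1.5
color = 'white'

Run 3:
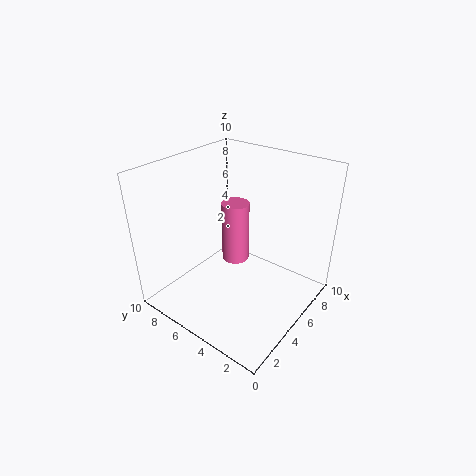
cx = 6
cy = 6
cz = 2.5
r = 1
color = 'hotpink'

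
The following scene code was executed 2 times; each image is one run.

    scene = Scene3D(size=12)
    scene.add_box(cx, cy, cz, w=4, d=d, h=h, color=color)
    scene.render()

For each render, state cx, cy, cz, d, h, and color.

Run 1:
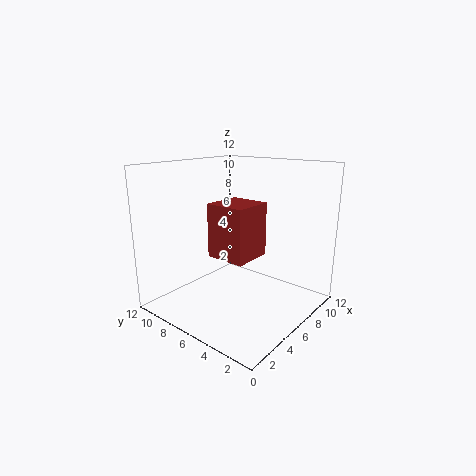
cx = 7.25; cy = 6.75; cz = 2.75; d = 4; h = 5.25; color = 'brown'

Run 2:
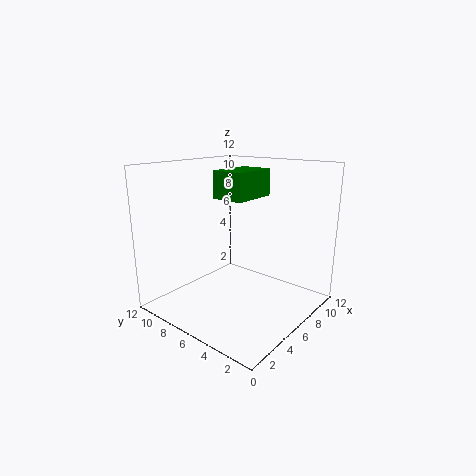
cx = 5; cy = 5; cz = 9.25; d = 2.75; h = 2.25; color = 'green'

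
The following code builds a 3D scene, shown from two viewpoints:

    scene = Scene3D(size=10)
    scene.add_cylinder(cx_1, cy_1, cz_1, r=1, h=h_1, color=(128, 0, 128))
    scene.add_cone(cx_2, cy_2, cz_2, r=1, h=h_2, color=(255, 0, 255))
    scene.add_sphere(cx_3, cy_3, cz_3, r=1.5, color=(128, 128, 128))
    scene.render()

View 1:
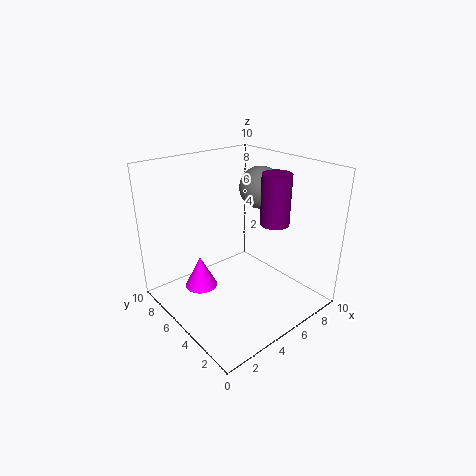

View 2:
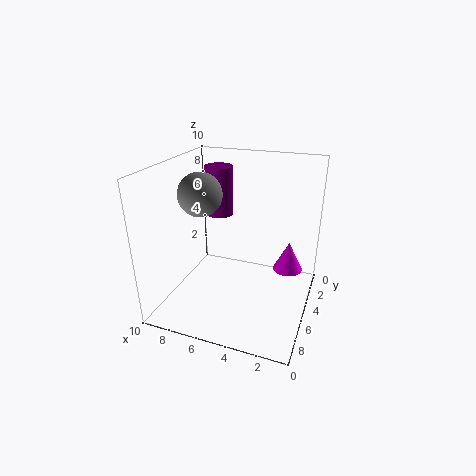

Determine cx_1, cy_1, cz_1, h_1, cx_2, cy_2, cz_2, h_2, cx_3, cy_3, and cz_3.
cx_1 = 7
cy_1 = 3.5
cz_1 = 6
h_1 = 3.5
cx_2 = 1.5
cy_2 = 4.5
cz_2 = 3
h_2 = 2
cx_3 = 7.5
cy_3 = 5.5
cz_3 = 8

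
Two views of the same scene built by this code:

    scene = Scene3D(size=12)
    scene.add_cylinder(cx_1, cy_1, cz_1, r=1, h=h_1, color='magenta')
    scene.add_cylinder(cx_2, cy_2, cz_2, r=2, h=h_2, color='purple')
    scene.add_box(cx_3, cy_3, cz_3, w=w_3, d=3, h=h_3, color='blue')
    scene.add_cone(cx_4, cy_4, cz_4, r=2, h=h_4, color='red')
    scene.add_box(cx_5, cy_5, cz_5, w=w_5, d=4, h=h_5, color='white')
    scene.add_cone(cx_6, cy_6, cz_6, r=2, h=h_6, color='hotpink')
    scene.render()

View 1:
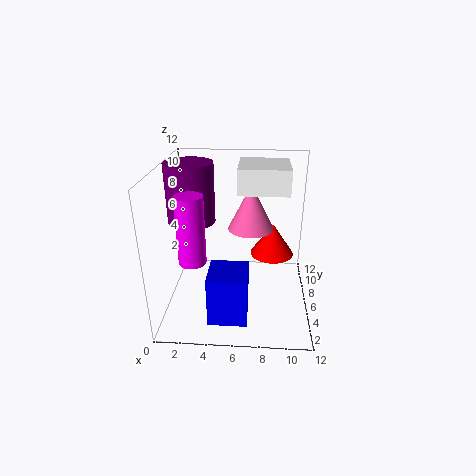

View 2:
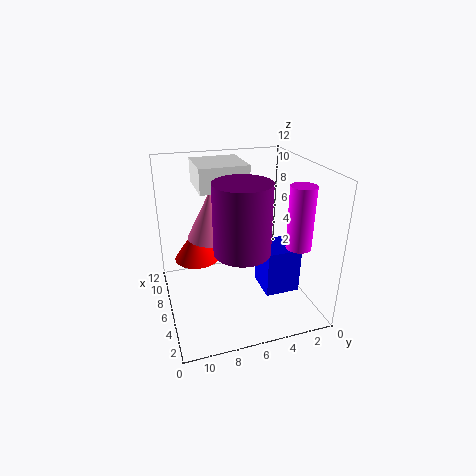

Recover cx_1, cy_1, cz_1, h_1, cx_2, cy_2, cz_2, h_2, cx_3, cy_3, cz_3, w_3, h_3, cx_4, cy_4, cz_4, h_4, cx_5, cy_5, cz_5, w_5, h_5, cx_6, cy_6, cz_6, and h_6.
cx_1 = 3, cy_1 = 2, cz_1 = 6, h_1 = 5, cx_2 = 2, cy_2 = 7, cz_2 = 7, h_2 = 5, cx_3 = 4, cy_3 = 1, cz_3 = 1, w_3 = 3, h_3 = 4, cx_4 = 9, cy_4 = 9, cz_4 = 3, h_4 = 3, cx_5 = 6, cy_5 = 5, cz_5 = 10, w_5 = 4, h_5 = 2, cx_6 = 7, cy_6 = 8, cz_6 = 6, h_6 = 4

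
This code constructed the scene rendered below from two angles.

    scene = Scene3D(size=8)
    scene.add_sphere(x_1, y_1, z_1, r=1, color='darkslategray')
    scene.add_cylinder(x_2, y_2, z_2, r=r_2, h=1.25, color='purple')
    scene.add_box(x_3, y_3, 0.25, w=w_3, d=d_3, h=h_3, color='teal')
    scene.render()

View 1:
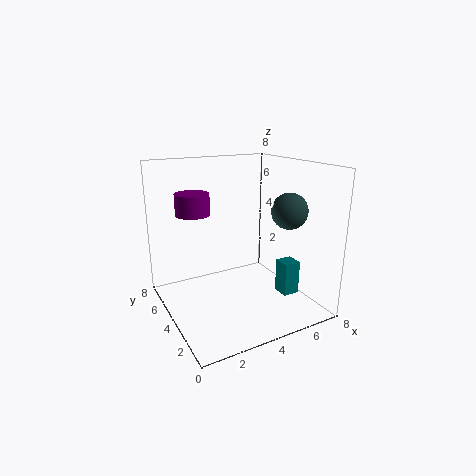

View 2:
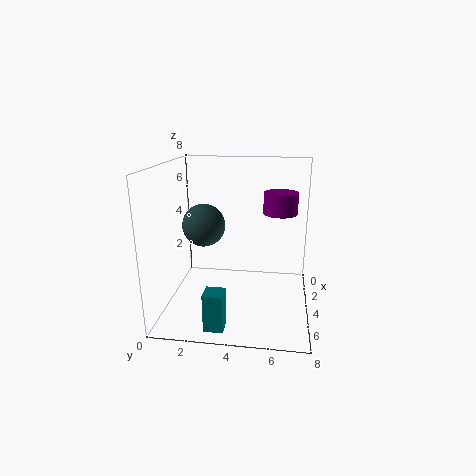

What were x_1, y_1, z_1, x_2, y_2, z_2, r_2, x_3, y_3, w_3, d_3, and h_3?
x_1 = 6.5, y_1 = 2.75, z_1 = 5.5, x_2 = 2.25, y_2 = 6.25, z_2 = 5, r_2 = 1, x_3 = 6.5, y_3 = 2.75, w_3 = 1, d_3 = 1, h_3 = 2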